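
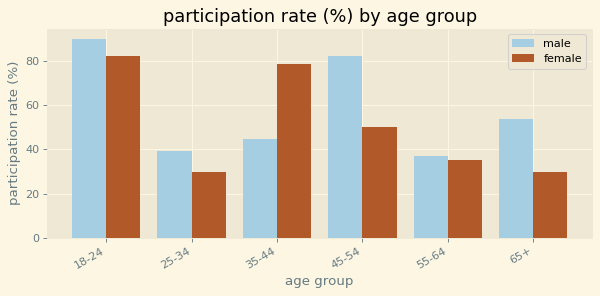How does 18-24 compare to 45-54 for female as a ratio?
≈ 1.6×

18-24 ≈ 80, 45-54 ≈ 50; 80/50 ≈ 1.6.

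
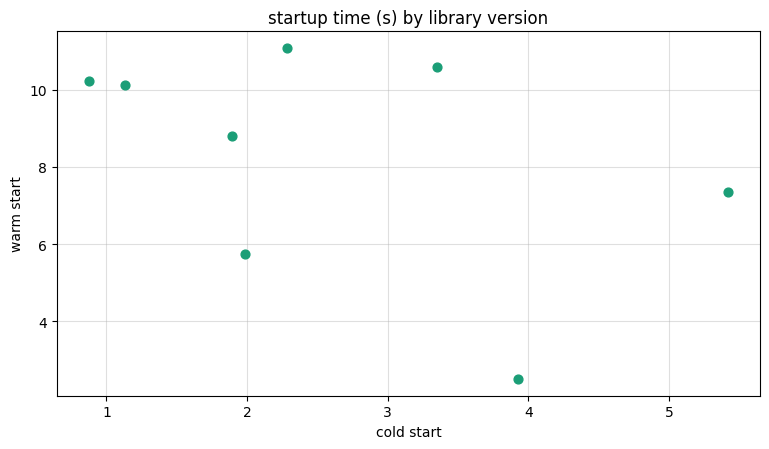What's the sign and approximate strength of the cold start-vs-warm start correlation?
Points are negatively correlated; moderate (|r| ≈ 0.5).

negative, moderate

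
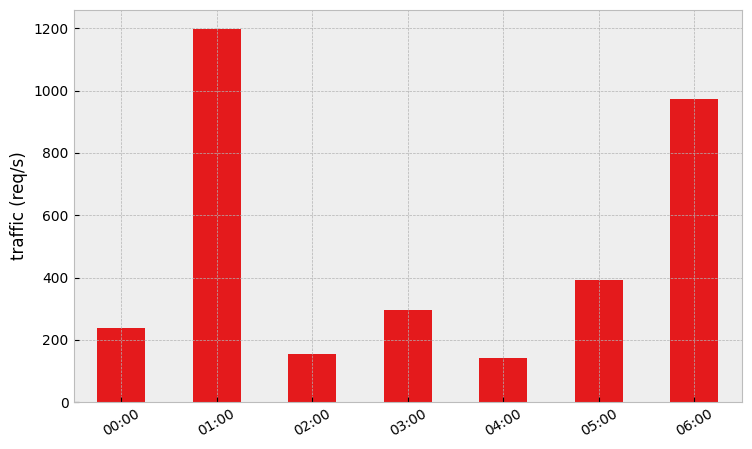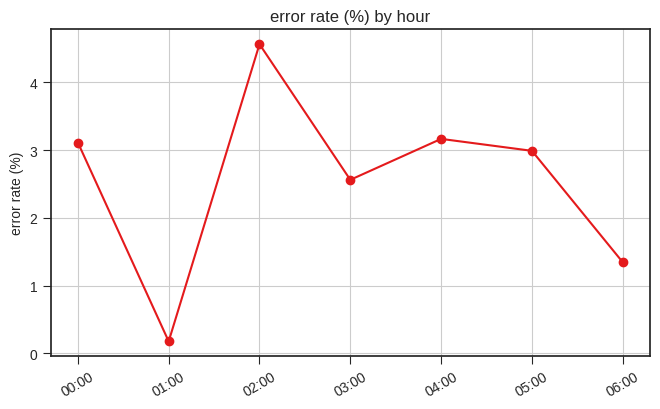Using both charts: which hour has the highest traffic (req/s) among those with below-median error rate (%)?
01:00

Chart 2 median error rate (%) ≈ 3; below-median hours: 01:00, 03:00, 06:00. Among those, 01:00 has the highest traffic (req/s) (≈ 1200).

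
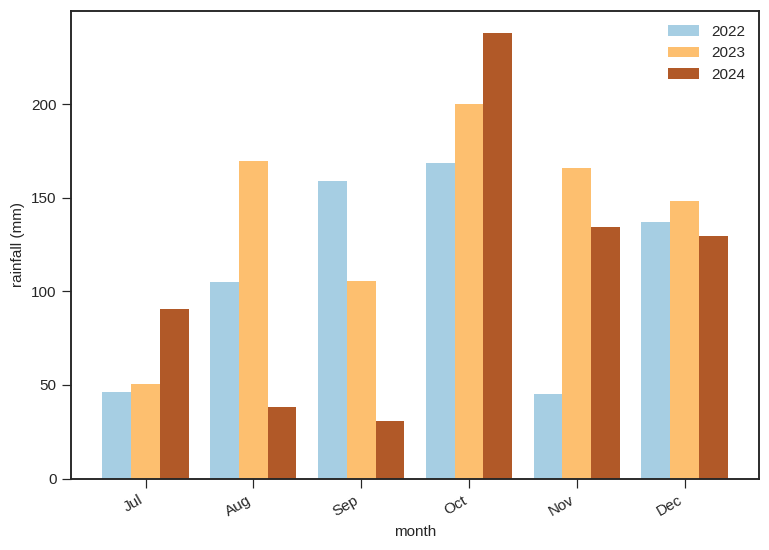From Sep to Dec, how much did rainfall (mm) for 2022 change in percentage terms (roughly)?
≈ -12.5%

Sep ≈ 160, Dec ≈ 140; (140 − 160) / 160 ≈ -12.5%.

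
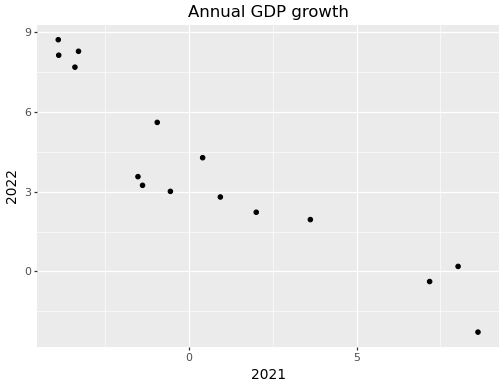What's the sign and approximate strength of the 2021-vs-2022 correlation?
negative, strong

Points are negatively correlated; strong (|r| ≈ 0.9).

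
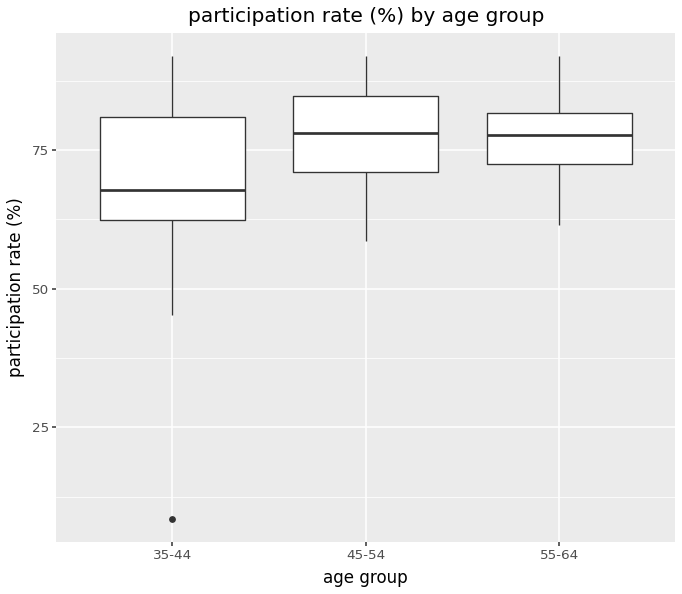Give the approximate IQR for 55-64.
≈ 9.0

Q3 ≈ 81.5, Q1 ≈ 72.5; IQR ≈ 9.0.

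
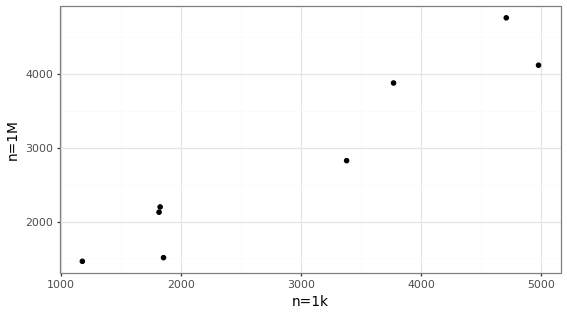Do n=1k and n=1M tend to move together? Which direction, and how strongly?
Points are positively correlated; strong (|r| ≈ 1.0).

positive, strong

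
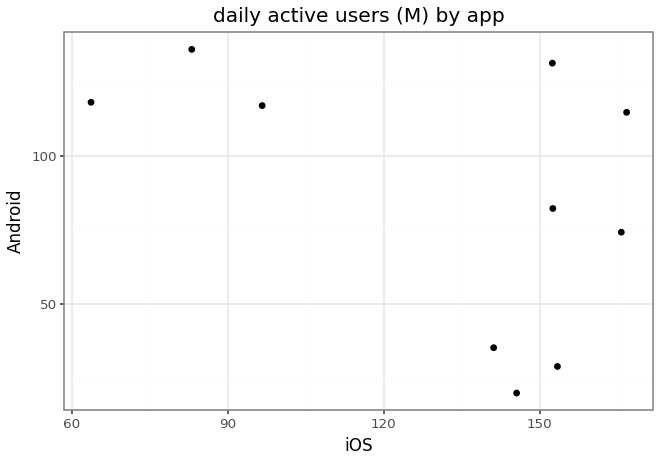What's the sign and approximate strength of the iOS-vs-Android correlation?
negative, moderate

Points are negatively correlated; moderate (|r| ≈ 0.5).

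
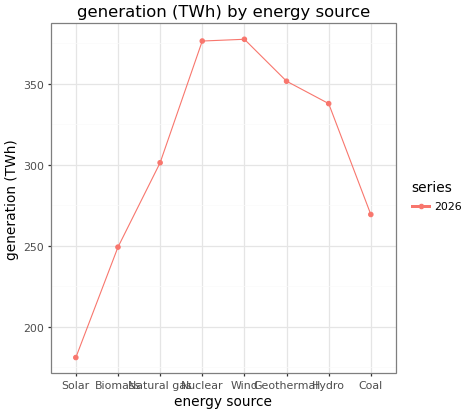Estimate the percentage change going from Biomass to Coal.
≈ +8.3%

Biomass ≈ 240, Coal ≈ 260; (260 − 240) / 240 ≈ +8.3%.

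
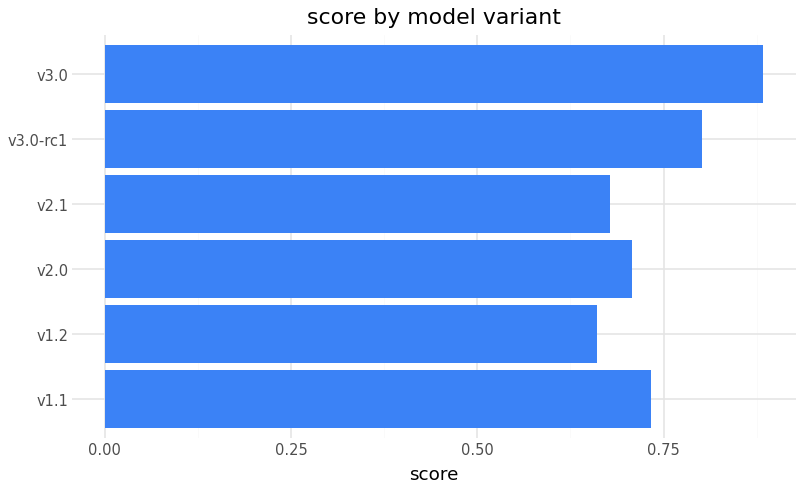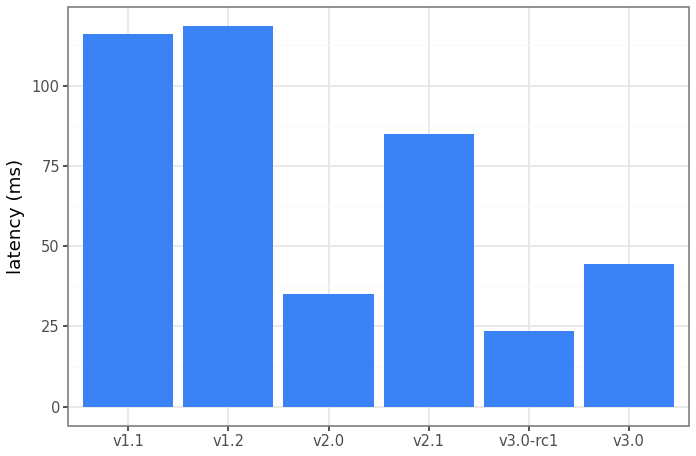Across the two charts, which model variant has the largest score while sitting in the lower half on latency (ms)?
Chart 2 median latency (ms) ≈ 60; below-median model variants: v2.0, v3.0-rc1, v3.0. Among those, v3.0 has the highest score (≈ 0.9).

v3.0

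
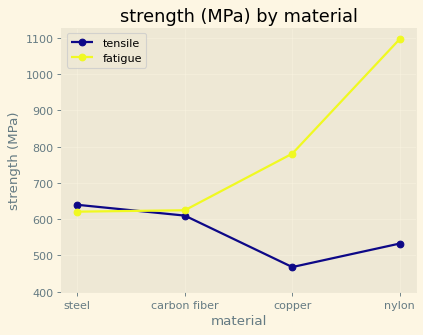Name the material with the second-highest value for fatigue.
Top 3 for fatigue: nylon ≈ 1100, copper ≈ 800, carbon fiber ≈ 600.

copper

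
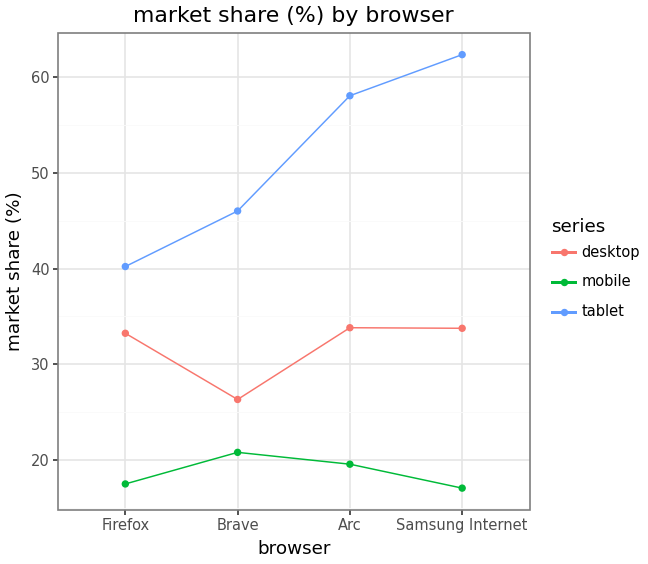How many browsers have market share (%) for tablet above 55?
Above 55: Arc, Samsung Internet.

2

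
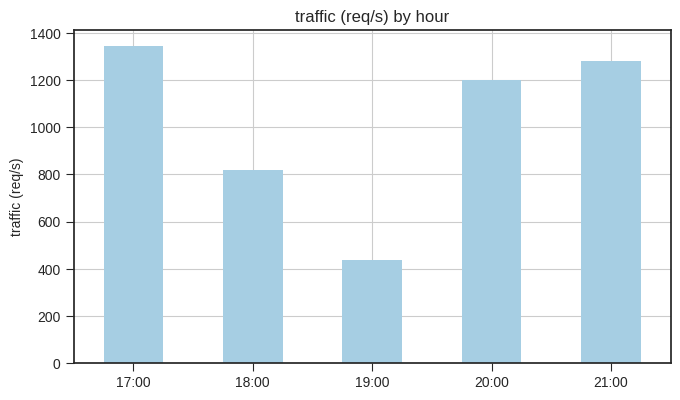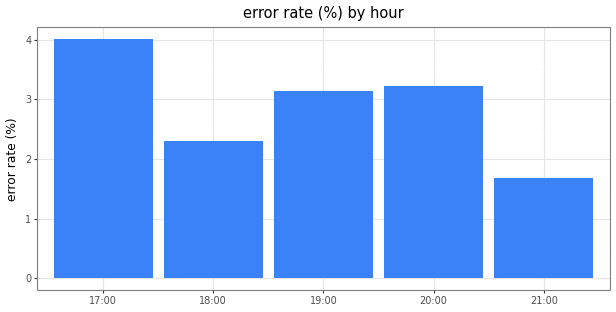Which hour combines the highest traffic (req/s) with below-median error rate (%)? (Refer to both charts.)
21:00

Chart 2 median error rate (%) ≈ 3; below-median hours: 18:00, 21:00. Among those, 21:00 has the highest traffic (req/s) (≈ 1200).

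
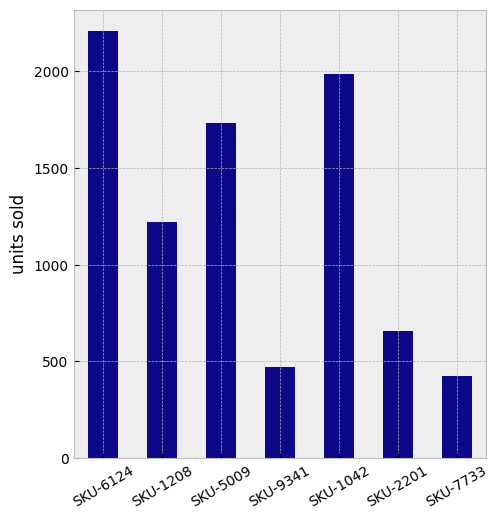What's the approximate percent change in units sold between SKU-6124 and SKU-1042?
SKU-6124 ≈ 2200, SKU-1042 ≈ 2000; (2000 − 2200) / 2200 ≈ -9.1%.

≈ -9.1%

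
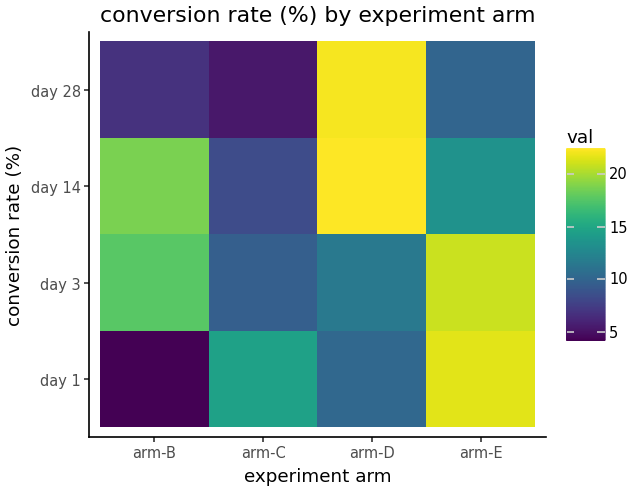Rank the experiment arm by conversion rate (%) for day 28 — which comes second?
arm-E

Top 3 for day 28: arm-D ≈ 22, arm-E ≈ 10, arm-B ≈ 6.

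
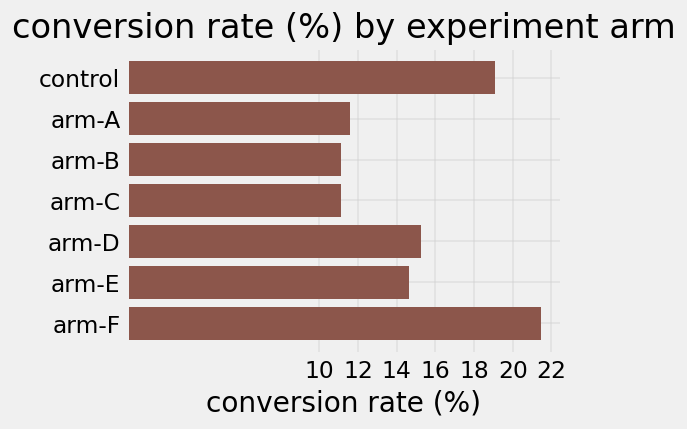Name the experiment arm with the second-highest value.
control

Top 3: arm-F ≈ 22, control ≈ 20, arm-D ≈ 16.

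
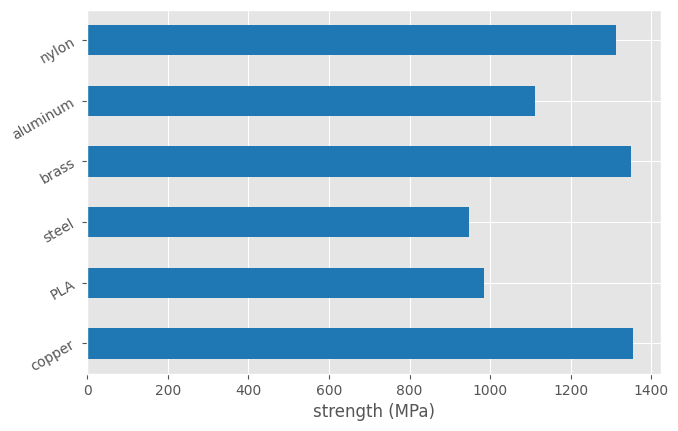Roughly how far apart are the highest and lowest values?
Max copper ≈ 1400, min steel ≈ 1000; range ≈ 400.

≈ 400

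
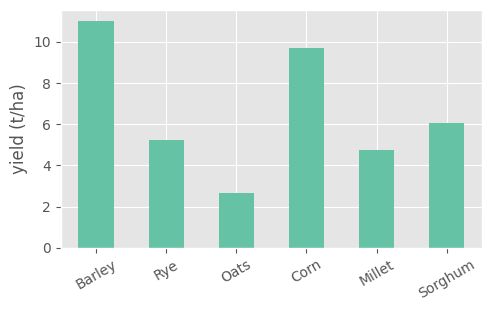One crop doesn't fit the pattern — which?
Barley ≈ 11; the rest sit between ≈ 3 and ≈ 10.

Barley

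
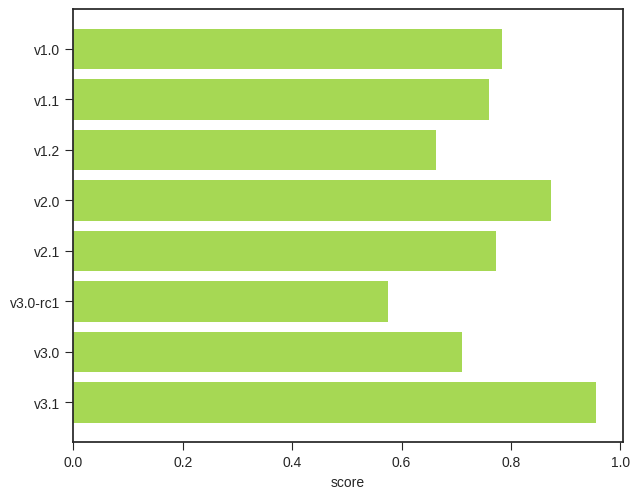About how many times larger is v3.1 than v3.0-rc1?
v3.1 ≈ 1.0, v3.0-rc1 ≈ 0.6; 1.0/0.6 ≈ 1.67.

≈ 1.67×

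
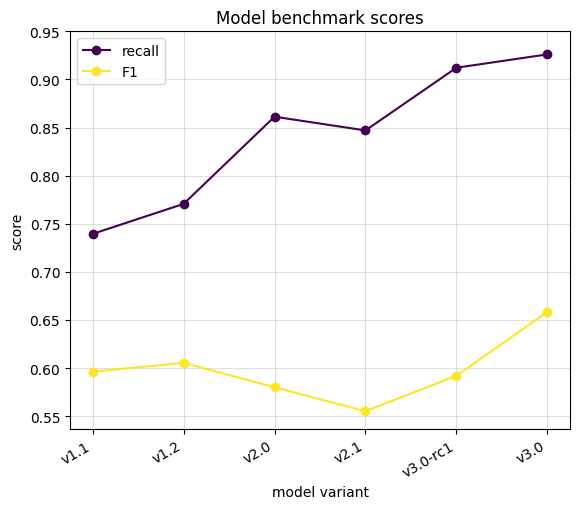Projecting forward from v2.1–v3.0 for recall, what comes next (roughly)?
Last three: 0.85, 0.90, 0.95 → slope ≈ 0.05/step → next ≈ 1.

≈ 1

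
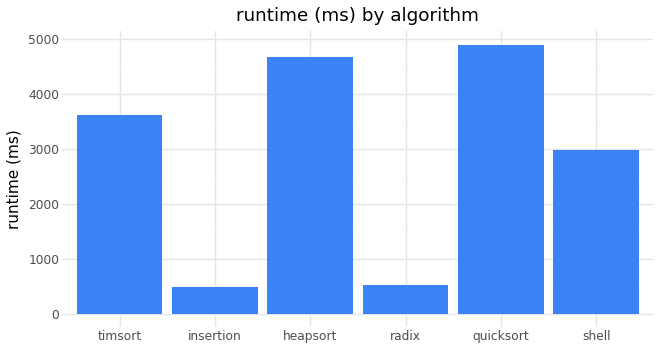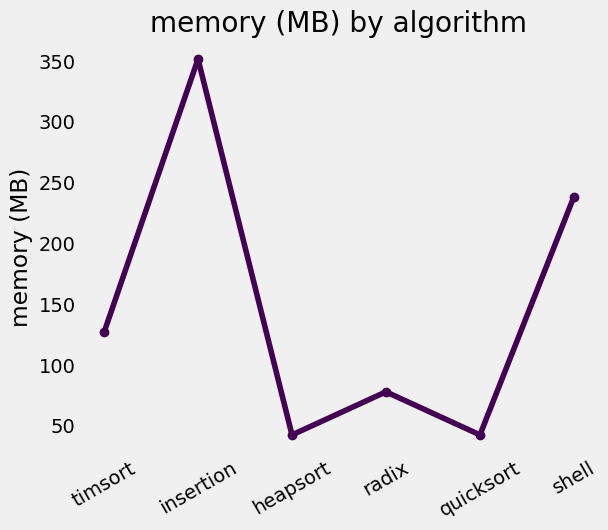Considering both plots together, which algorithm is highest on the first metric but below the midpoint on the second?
quicksort

Chart 2 median memory (MB) ≈ 100; below-median algorithms: heapsort, radix, quicksort. Among those, quicksort has the highest runtime (ms) (≈ 5000).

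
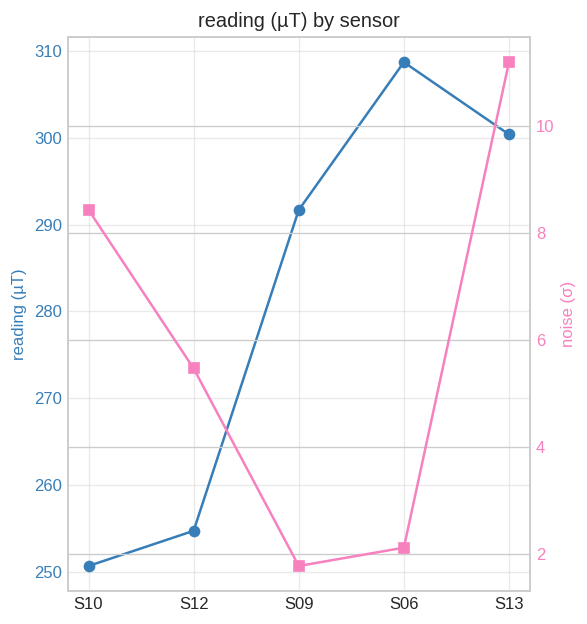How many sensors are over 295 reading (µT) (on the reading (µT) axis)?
2

Above 295: S06, S13.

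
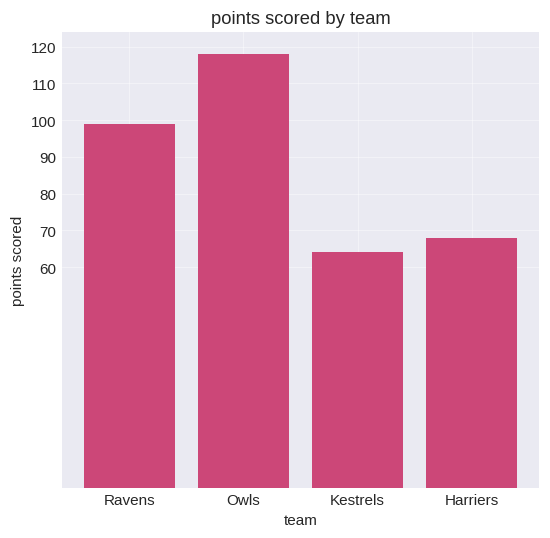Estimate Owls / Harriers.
Owls ≈ 120, Harriers ≈ 70; 120/70 ≈ 1.71.

≈ 1.71×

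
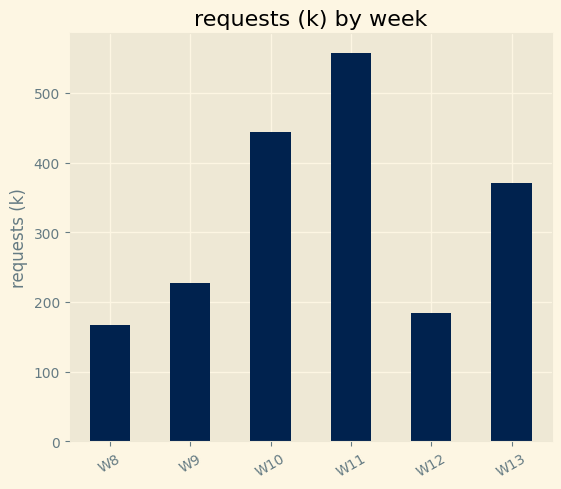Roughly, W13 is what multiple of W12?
≈ 1.75×

W13 ≈ 350, W12 ≈ 200; 350/200 ≈ 1.75.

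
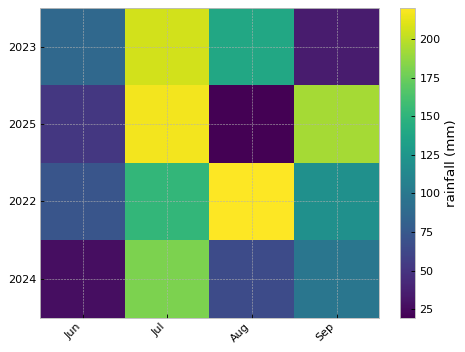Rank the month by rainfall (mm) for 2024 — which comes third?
Aug

Top 4 for 2024: Jul ≈ 180, Sep ≈ 100, Aug ≈ 60, Jun ≈ 20.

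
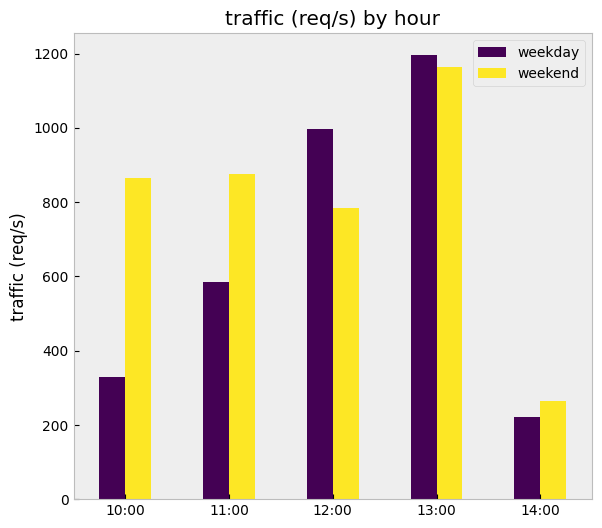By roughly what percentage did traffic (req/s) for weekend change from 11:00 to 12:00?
≈ -11.1%

11:00 ≈ 900, 12:00 ≈ 800; (800 − 900) / 900 ≈ -11.1%.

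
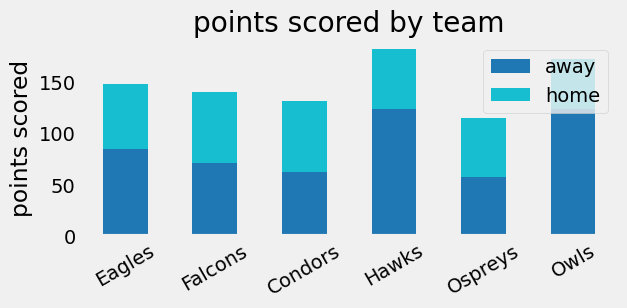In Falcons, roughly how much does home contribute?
home top ≈ 140, bottom ≈ 80; segment ≈ 60.

≈ 60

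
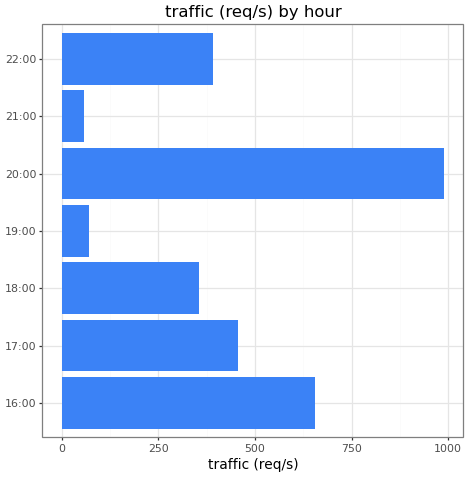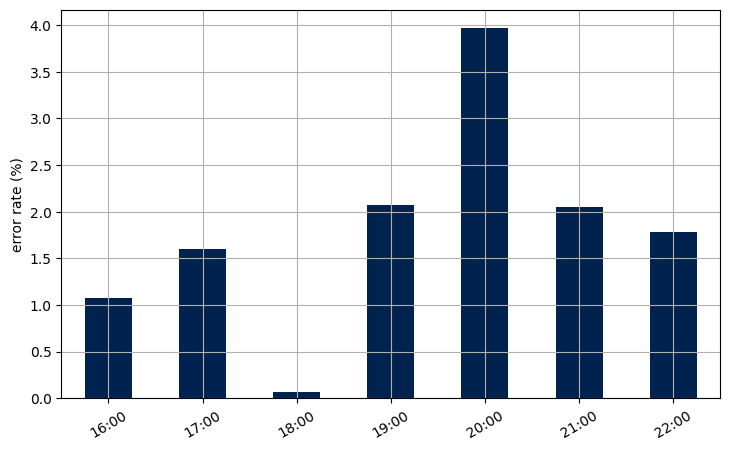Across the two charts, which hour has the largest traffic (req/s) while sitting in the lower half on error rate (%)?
16:00

Chart 2 median error rate (%) ≈ 2; below-median hours: 16:00, 17:00, 18:00. Among those, 16:00 has the highest traffic (req/s) (≈ 700).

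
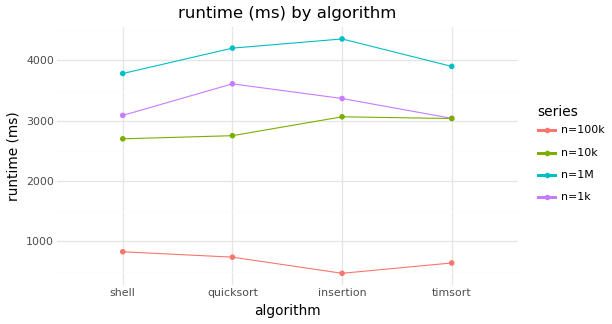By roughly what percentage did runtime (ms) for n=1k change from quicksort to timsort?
quicksort ≈ 3500, timsort ≈ 3000; (3000 − 3500) / 3500 ≈ -14.3%.

≈ -14.3%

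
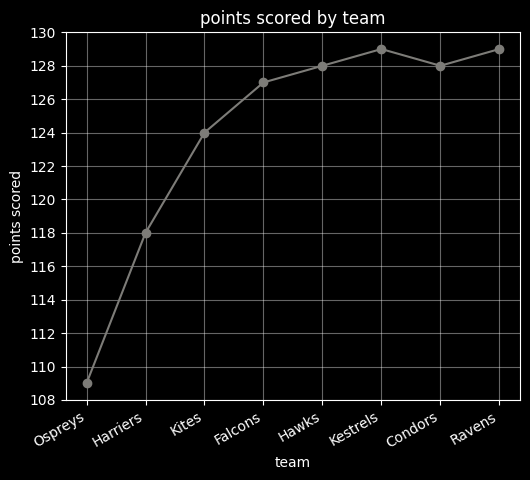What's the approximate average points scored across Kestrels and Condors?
≈ 128

(128 + 128) / 2 ≈ 128.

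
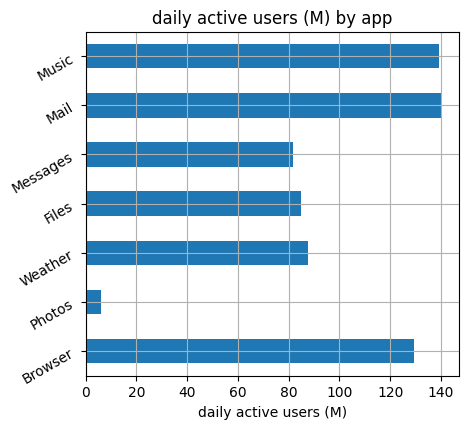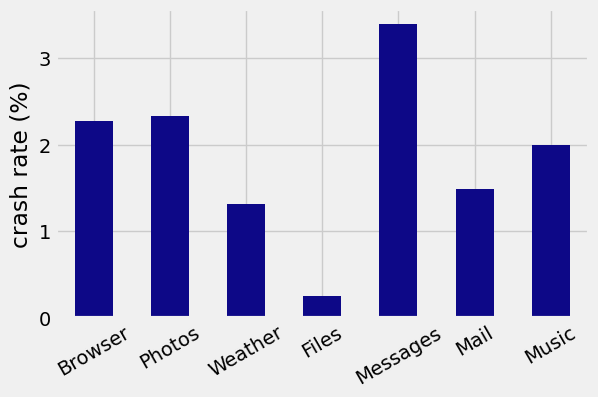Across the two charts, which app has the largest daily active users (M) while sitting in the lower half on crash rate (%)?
Chart 2 median crash rate (%) ≈ 2; below-median apps: Weather, Files, Mail. Among those, Mail has the highest daily active users (M) (≈ 140).

Mail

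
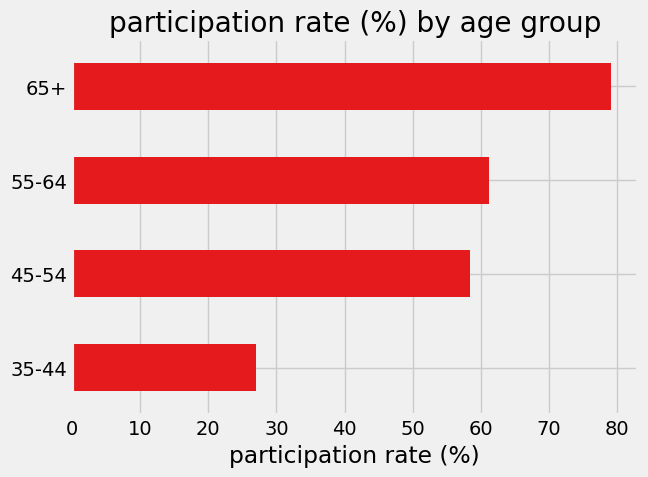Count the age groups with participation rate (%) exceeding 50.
3

Above 50: 45-54, 55-64, 65+.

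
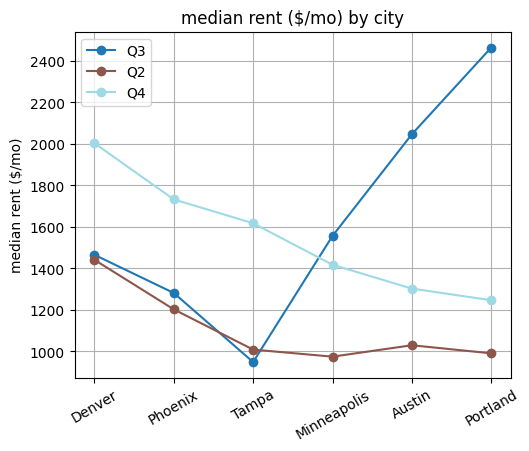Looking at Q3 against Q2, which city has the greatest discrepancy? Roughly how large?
Portland: Q3 ≈ 2400, Q2 ≈ 1000 → gap ≈ 1400. Next-largest (Austin) is only ≈ 1000.

Portland, ≈ 1400 $/mo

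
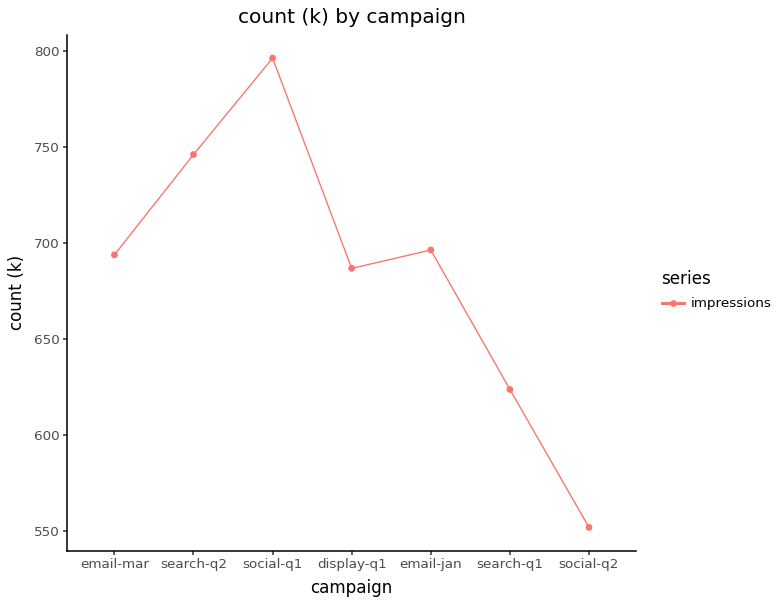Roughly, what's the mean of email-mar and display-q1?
(700 + 675) / 2 ≈ 688.

≈ 688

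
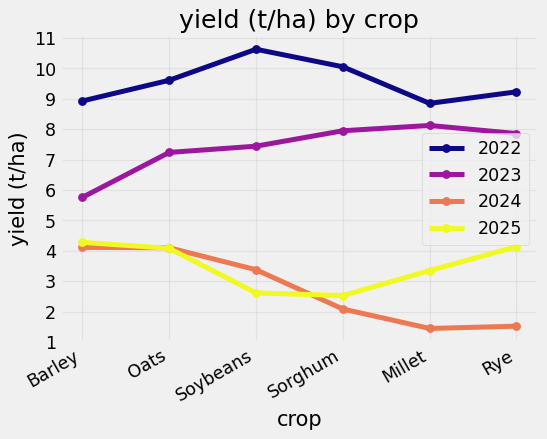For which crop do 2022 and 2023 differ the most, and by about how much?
Soybeans, ≈ 4 t/ha

Soybeans: 2022 ≈ 11, 2023 ≈ 7 → gap ≈ 4. Next-largest (Barley) is only ≈ 3.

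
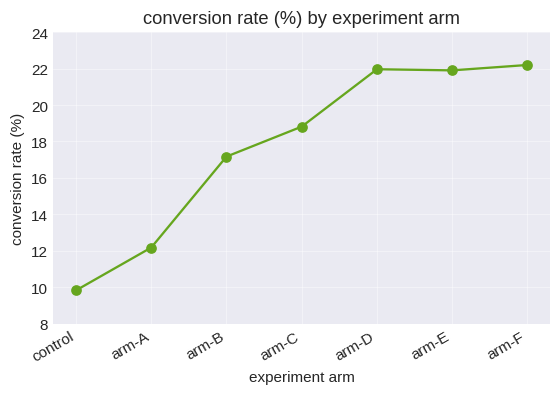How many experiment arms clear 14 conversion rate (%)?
5

Above 14: arm-B, arm-C, arm-D, arm-E, arm-F.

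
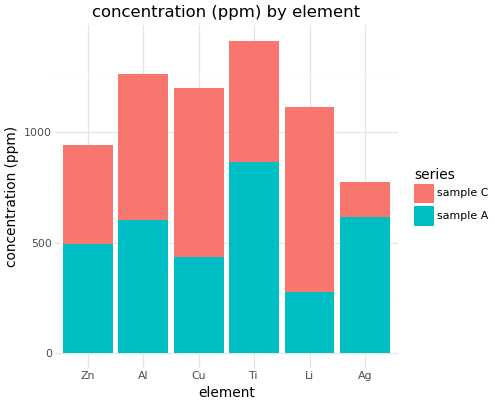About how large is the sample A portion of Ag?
≈ 600

sample A top ≈ 600, bottom ≈ 0; segment ≈ 600.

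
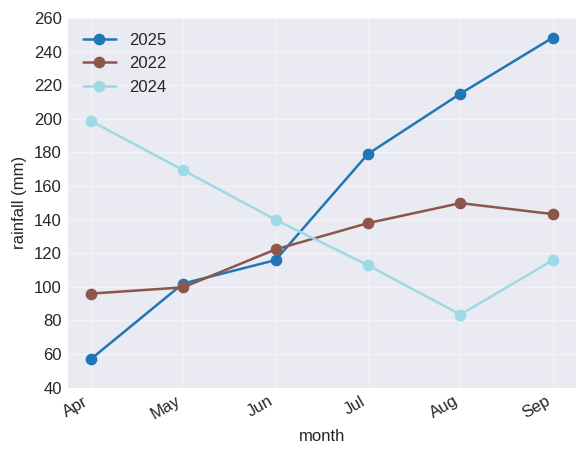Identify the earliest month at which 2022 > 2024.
Jun: 2022 ≈ 120 vs 2024 ≈ 140 (not yet); Jul: 2022 ≈ 140 vs 2024 ≈ 120 (first crossover).

Jul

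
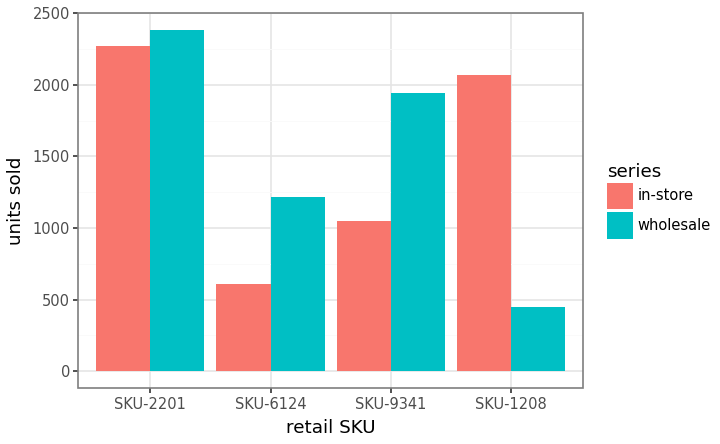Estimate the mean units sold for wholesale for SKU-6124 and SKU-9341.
≈ 1600

(1200 + 2000) / 2 ≈ 1600.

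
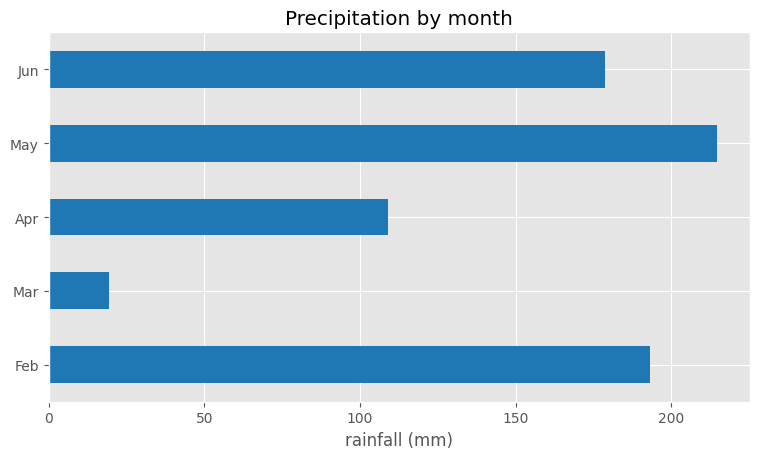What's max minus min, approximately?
Max May ≈ 220, min Mar ≈ 20; range ≈ 200.

≈ 200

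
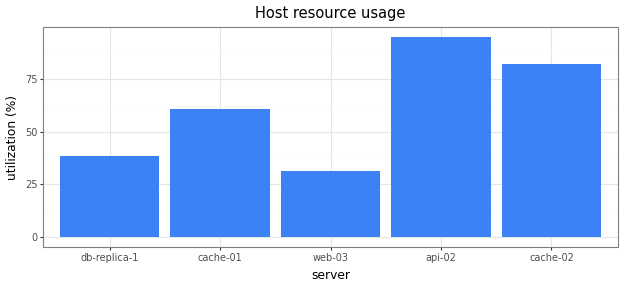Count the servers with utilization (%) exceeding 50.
3

Above 50: cache-01, api-02, cache-02.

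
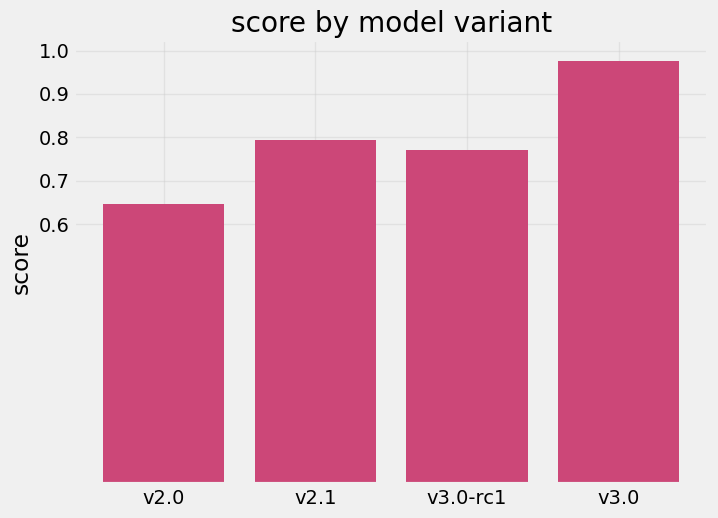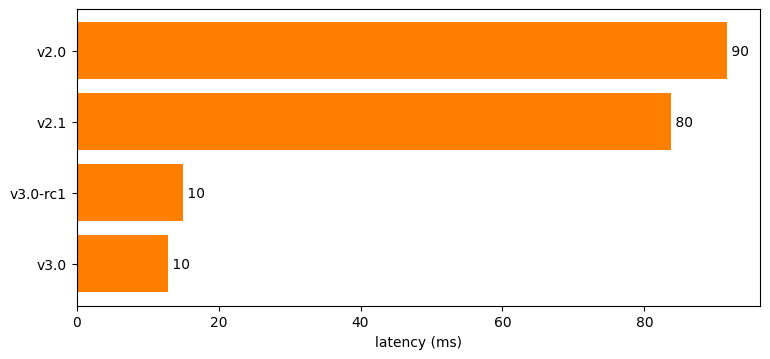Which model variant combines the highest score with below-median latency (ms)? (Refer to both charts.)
v3.0

Chart 2 median latency (ms) ≈ 50; below-median model variants: v3.0-rc1, v3.0. Among those, v3.0 has the highest score (≈ 1).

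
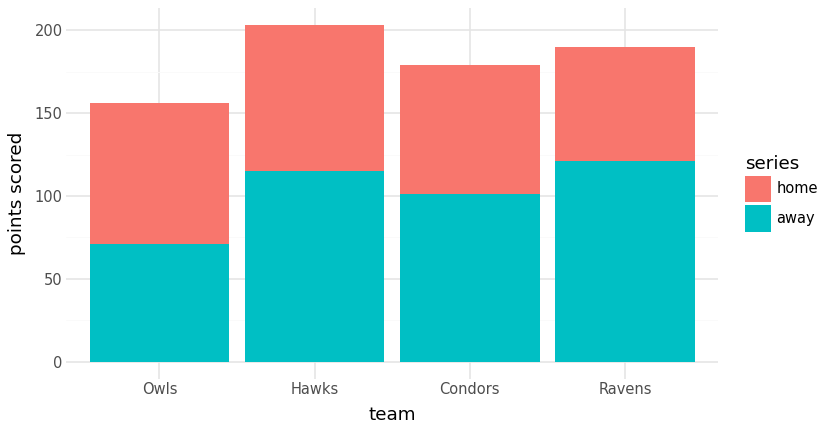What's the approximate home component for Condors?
≈ 80

home top ≈ 180, bottom ≈ 100; segment ≈ 80.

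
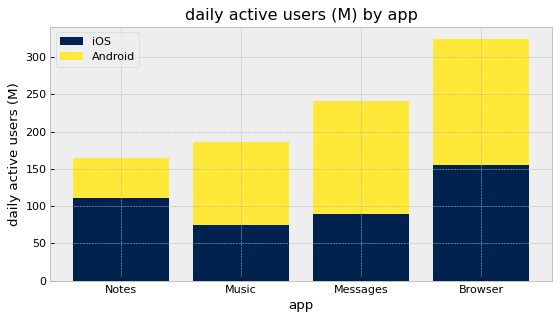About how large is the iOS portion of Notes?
≈ 100

iOS top ≈ 100, bottom ≈ 0; segment ≈ 100.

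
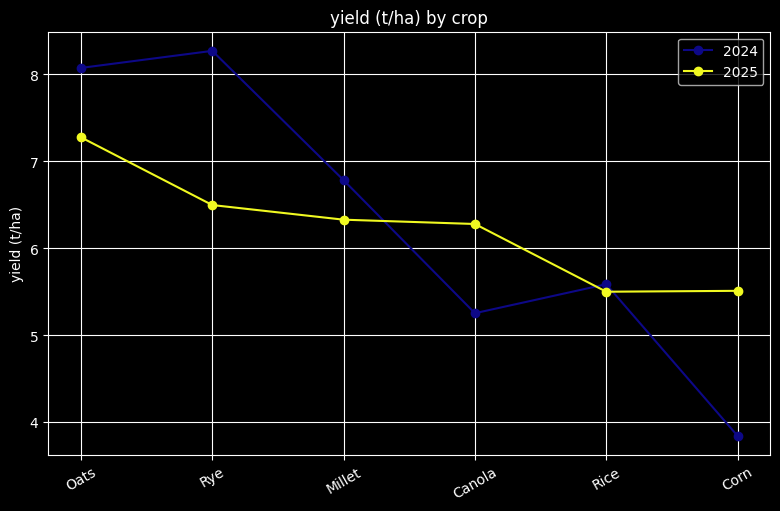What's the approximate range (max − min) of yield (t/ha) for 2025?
≈ 2.0

Max Oats ≈ 7.5, min Rice ≈ 5.5; range ≈ 2.0.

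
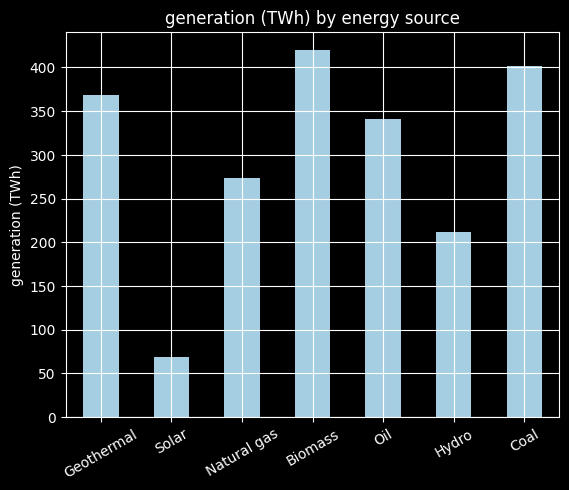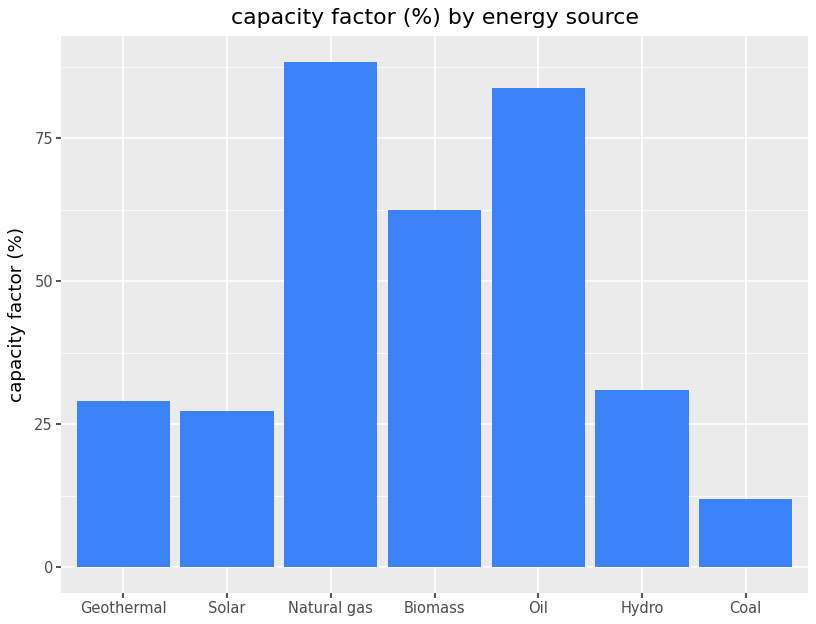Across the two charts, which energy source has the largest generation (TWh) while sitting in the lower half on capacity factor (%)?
Chart 2 median capacity factor (%) ≈ 30; below-median energy sources: Geothermal, Solar, Coal. Among those, Coal has the highest generation (TWh) (≈ 400).

Coal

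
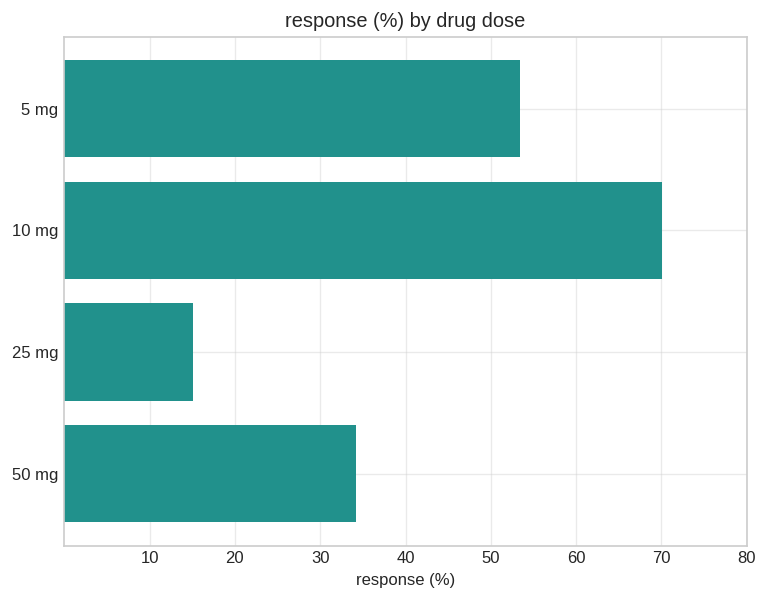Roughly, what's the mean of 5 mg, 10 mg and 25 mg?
≈ 47

(50 + 70 + 20) / 3 ≈ 47.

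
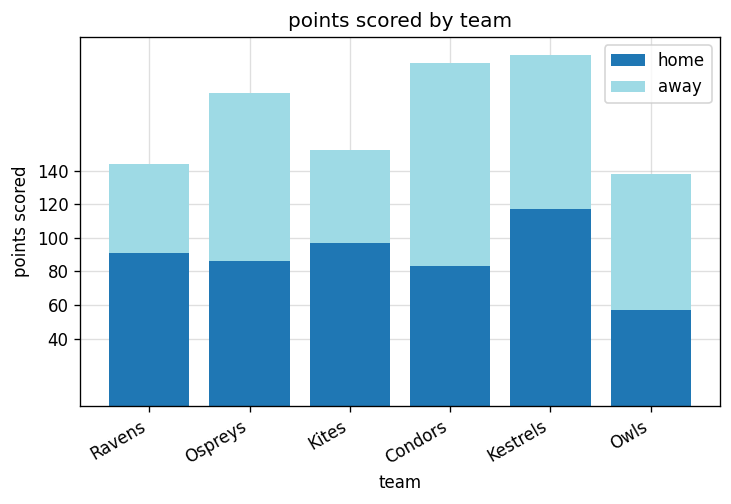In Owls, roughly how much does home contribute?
home top ≈ 60, bottom ≈ 0; segment ≈ 60.

≈ 60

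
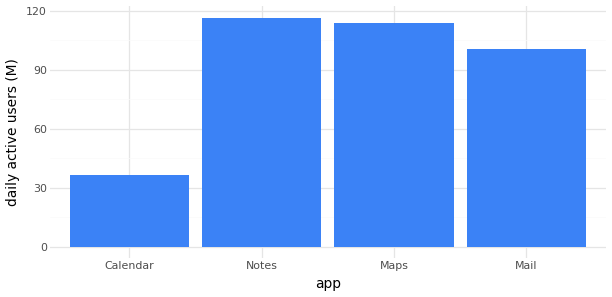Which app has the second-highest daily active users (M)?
Top 3: Notes ≈ 120, Maps ≈ 110, Mail ≈ 100.

Maps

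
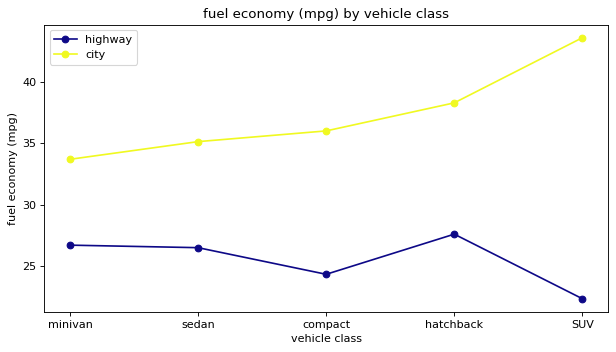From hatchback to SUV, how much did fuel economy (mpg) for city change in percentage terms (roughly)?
hatchback ≈ 38, SUV ≈ 44; (44 − 38) / 38 ≈ +15.8%.

≈ +15.8%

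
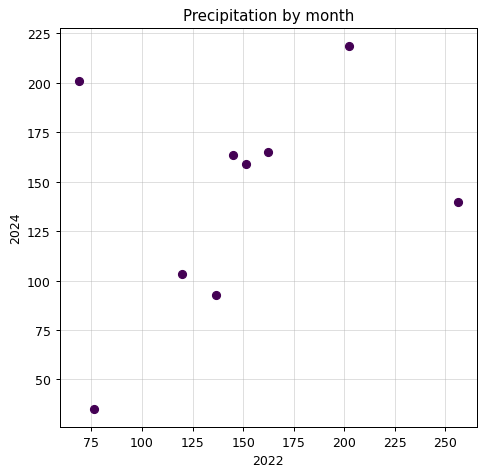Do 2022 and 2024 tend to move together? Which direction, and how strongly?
positive, weak

Points are positively correlated; weak (|r| ≈ 0.3).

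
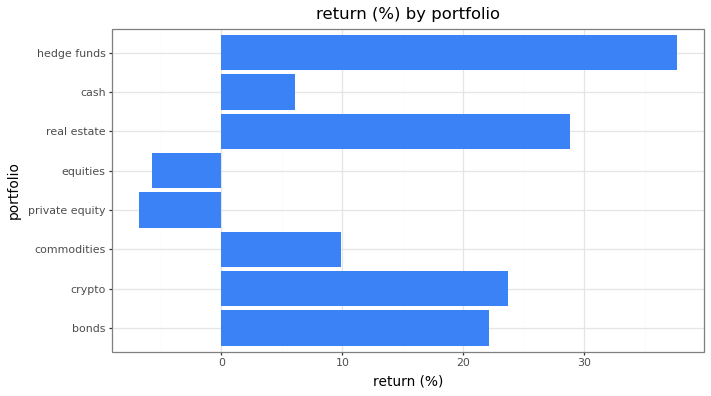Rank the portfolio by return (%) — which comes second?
Top 3: hedge funds ≈ 40, real estate ≈ 30, crypto ≈ 25.

real estate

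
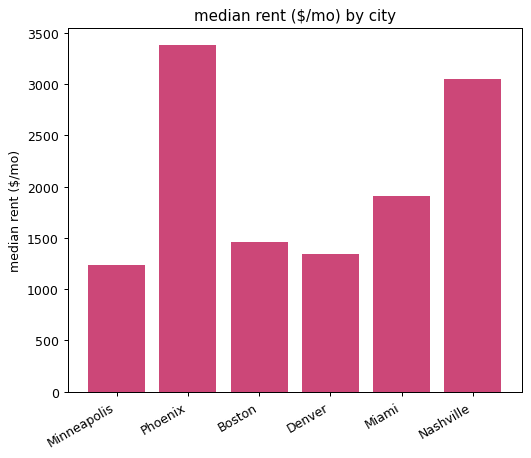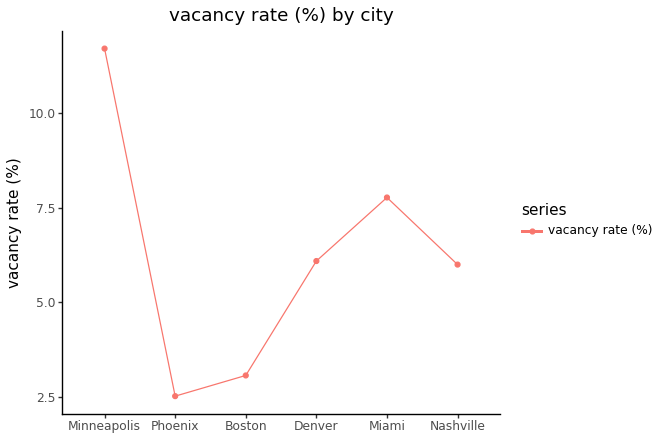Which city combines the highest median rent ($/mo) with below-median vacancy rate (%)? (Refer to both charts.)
Phoenix

Chart 2 median vacancy rate (%) ≈ 6; below-median cities: Phoenix, Boston, Nashville. Among those, Phoenix has the highest median rent ($/mo) (≈ 3500).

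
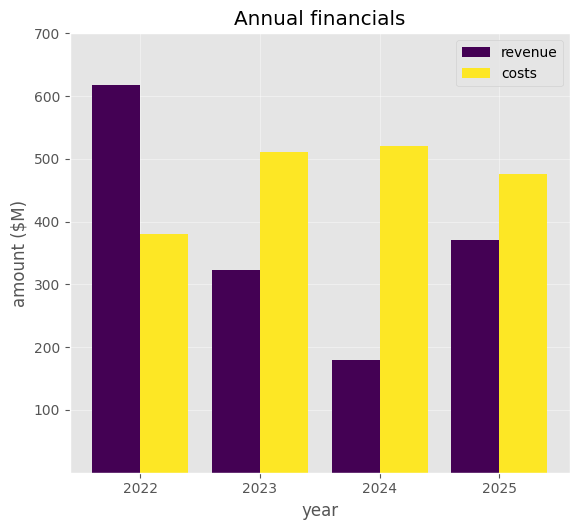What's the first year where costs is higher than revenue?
2022: costs ≈ 400 vs revenue ≈ 600 (not yet); 2023: costs ≈ 500 vs revenue ≈ 300 (first crossover).

2023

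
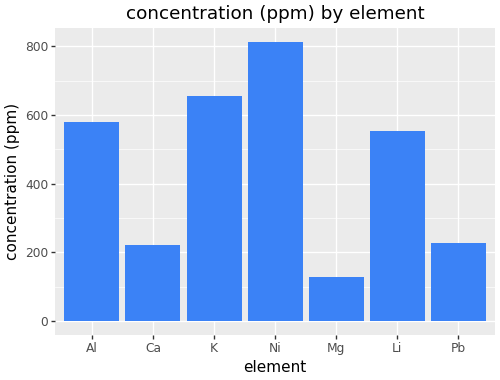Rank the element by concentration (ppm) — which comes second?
Top 3: Ni ≈ 800, K ≈ 700, Al ≈ 600.

K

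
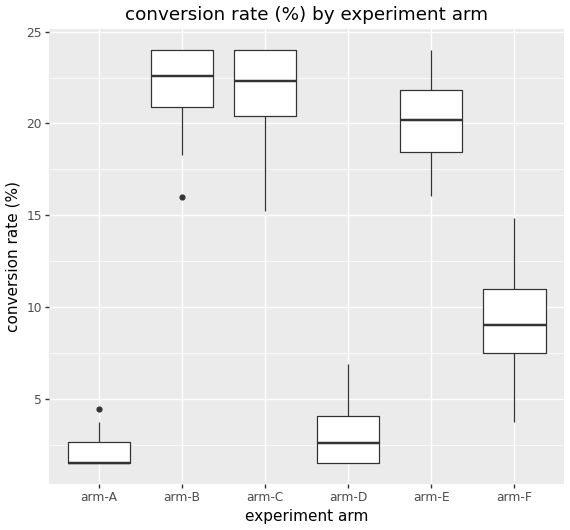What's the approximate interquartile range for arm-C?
Q3 ≈ 24, Q1 ≈ 20; IQR ≈ 4.

≈ 4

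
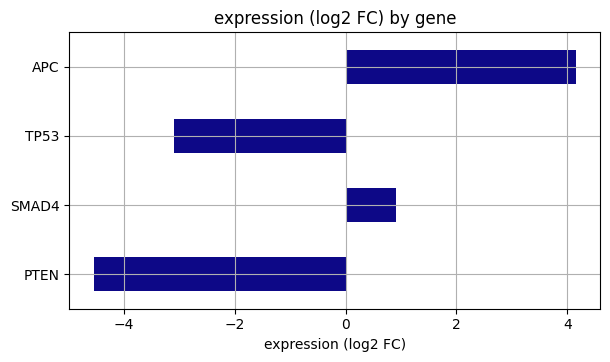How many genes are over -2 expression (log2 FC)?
Above -2: SMAD4, APC.

2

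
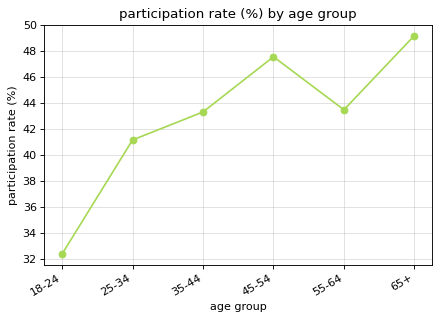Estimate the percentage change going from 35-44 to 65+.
≈ +13.6%

35-44 ≈ 44, 65+ ≈ 50; (50 − 44) / 44 ≈ +13.6%.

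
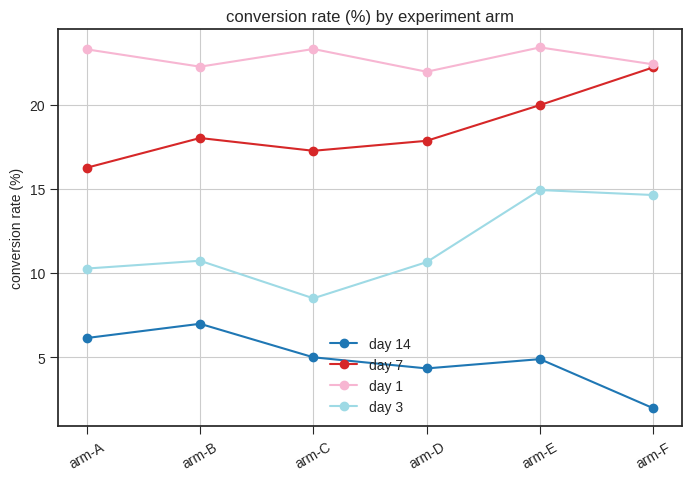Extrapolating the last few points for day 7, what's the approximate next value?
Last three: 18, 20, 22 → slope ≈ 2/step → next ≈ 24.

≈ 24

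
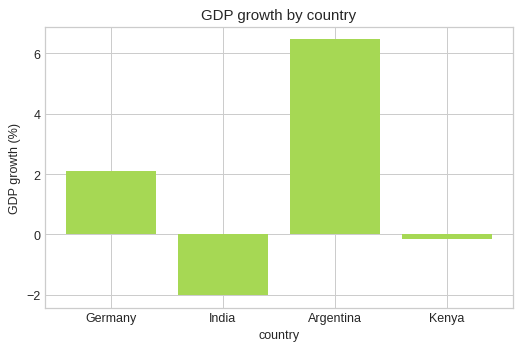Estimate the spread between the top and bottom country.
Max Argentina ≈ 6, min India ≈ -2; range ≈ 8.

≈ 8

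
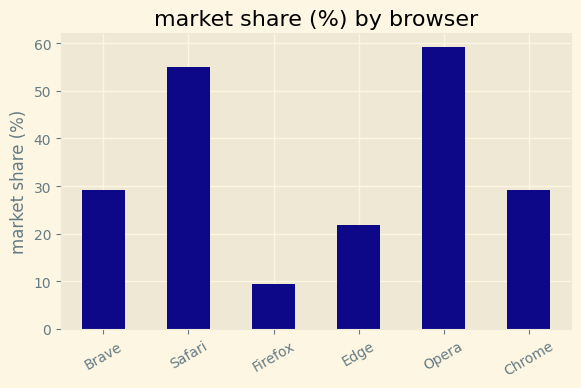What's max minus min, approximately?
≈ 50

Max Opera ≈ 60, min Firefox ≈ 10; range ≈ 50.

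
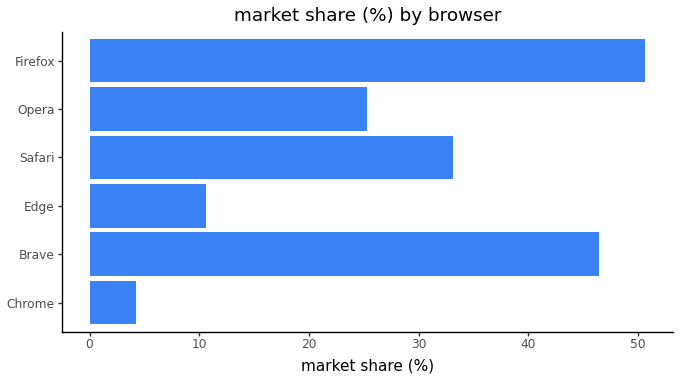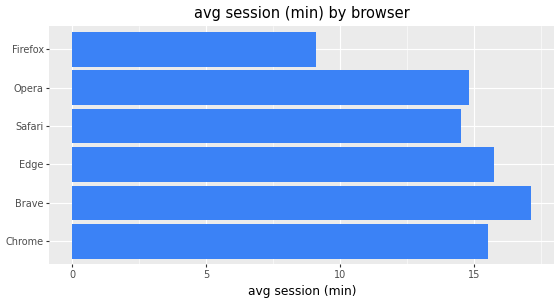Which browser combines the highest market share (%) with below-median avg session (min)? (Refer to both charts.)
Firefox

Chart 2 median avg session (min) ≈ 16; below-median browsers: Safari, Opera, Firefox. Among those, Firefox has the highest market share (%) (≈ 50).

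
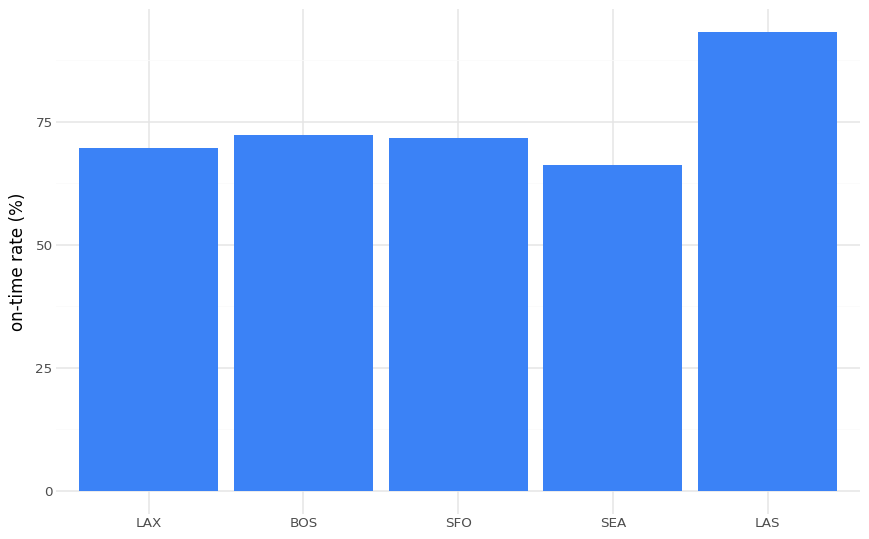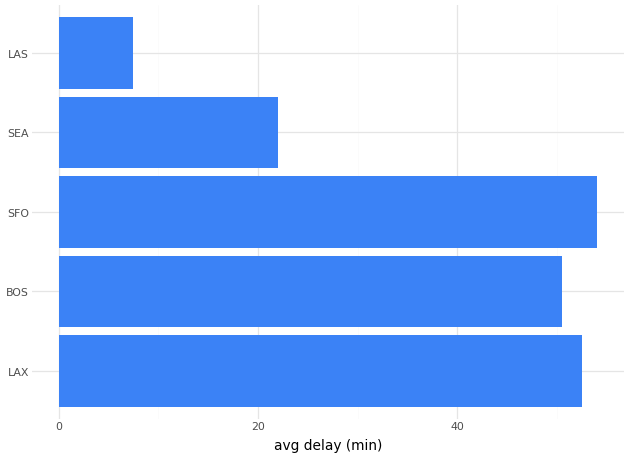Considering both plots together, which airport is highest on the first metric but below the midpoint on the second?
LAS

Chart 2 median avg delay (min) ≈ 50; below-median airports: SEA, LAS. Among those, LAS has the highest on-time rate (%) (≈ 90).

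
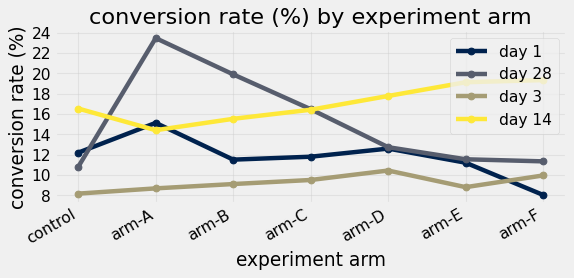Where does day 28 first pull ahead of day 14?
arm-A

control: day 28 ≈ 10 vs day 14 ≈ 16 (not yet); arm-A: day 28 ≈ 24 vs day 14 ≈ 14 (first crossover).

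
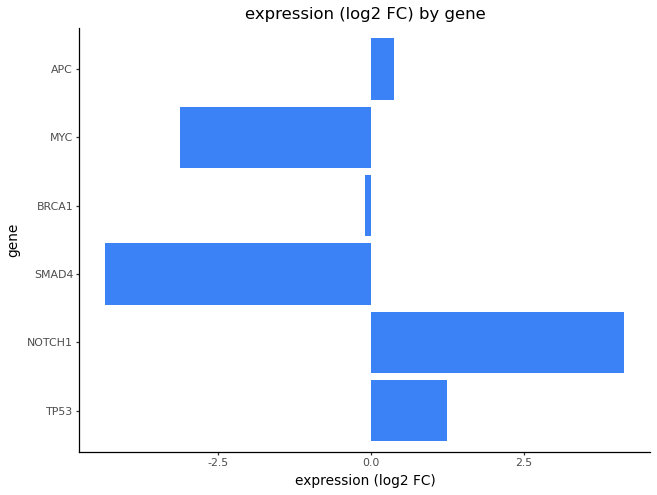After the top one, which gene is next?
TP53

Top 3: NOTCH1 ≈ 4, TP53 ≈ 1, APC ≈ 0.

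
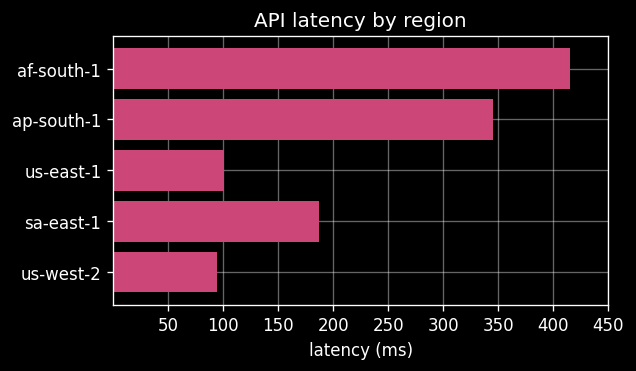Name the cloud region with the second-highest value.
ap-south-1

Top 3: af-south-1 ≈ 400, ap-south-1 ≈ 350, sa-east-1 ≈ 200.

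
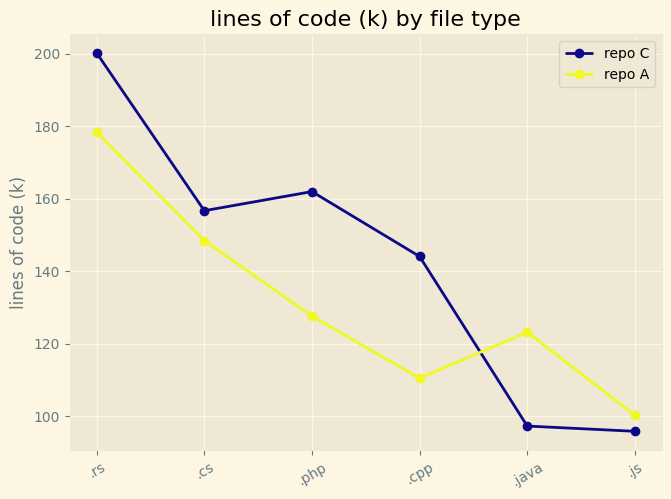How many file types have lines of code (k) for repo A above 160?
Above 160: .rs.

1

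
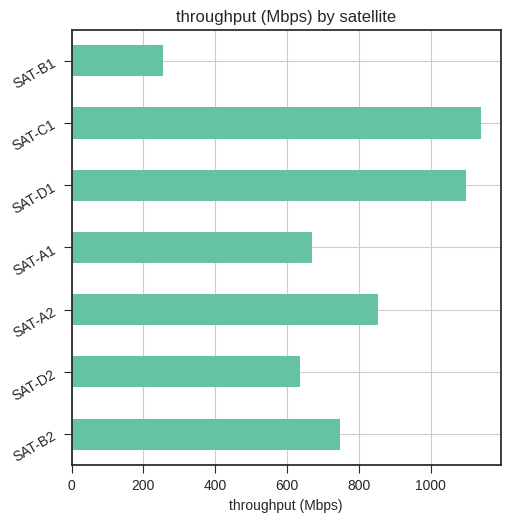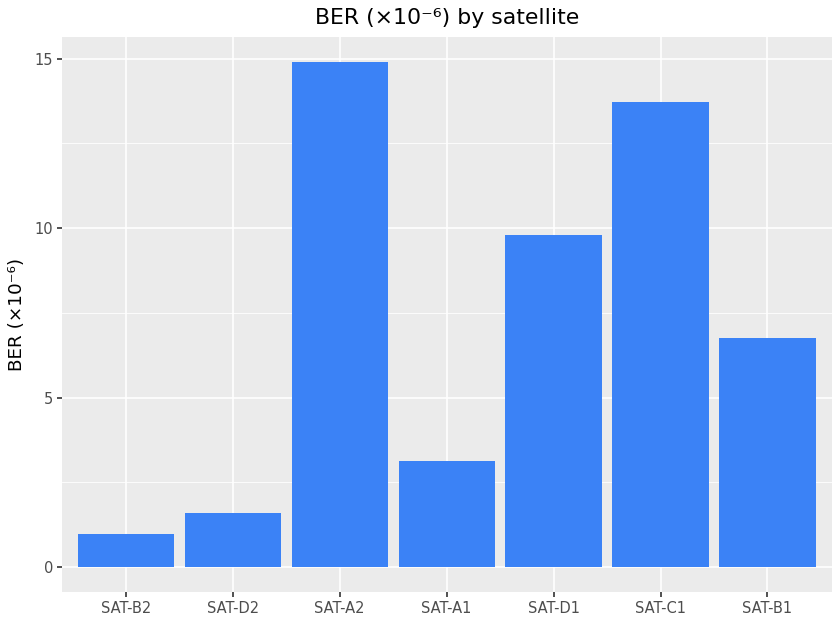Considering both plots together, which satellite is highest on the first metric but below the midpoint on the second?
Chart 2 median BER (×10⁻⁶) ≈ 6; below-median satellites: SAT-B2, SAT-D2, SAT-A1. Among those, SAT-B2 has the highest throughput (Mbps) (≈ 800).

SAT-B2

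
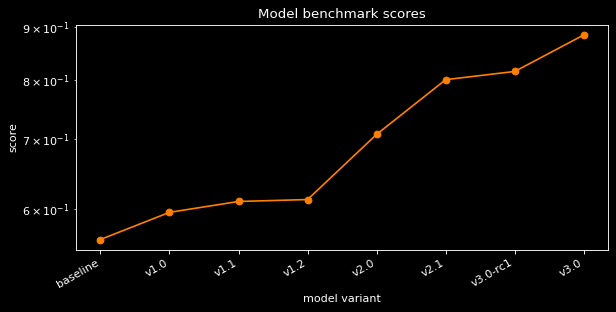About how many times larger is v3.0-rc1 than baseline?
≈ 1.45×

v3.0-rc1 ≈ 0.80, baseline ≈ 0.55; 0.80/0.55 ≈ 1.45.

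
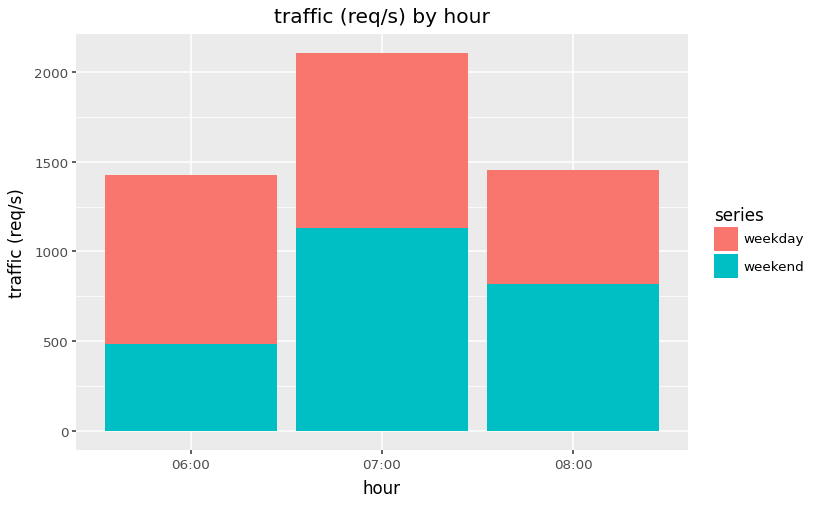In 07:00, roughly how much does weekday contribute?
weekday top ≈ 2200, bottom ≈ 1200; segment ≈ 1000.

≈ 1000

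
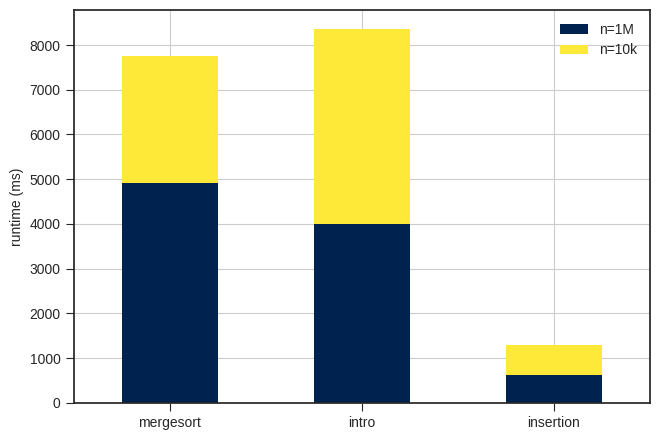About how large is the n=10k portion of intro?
n=10k top ≈ 8000, bottom ≈ 4000; segment ≈ 4000.

≈ 4000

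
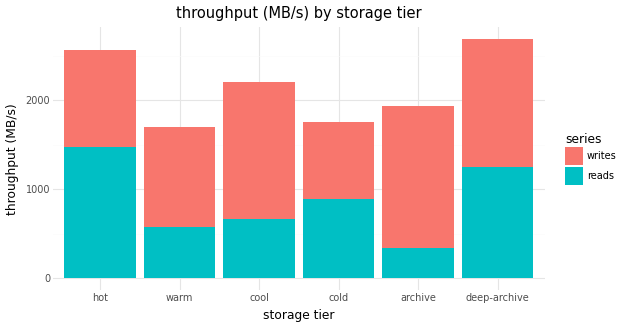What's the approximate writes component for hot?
writes top ≈ 2500, bottom ≈ 1500; segment ≈ 1000.

≈ 1000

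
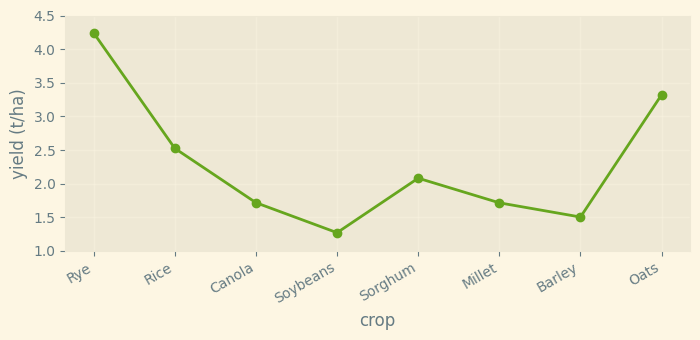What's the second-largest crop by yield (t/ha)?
Oats

Top 3: Rye ≈ 4.0, Oats ≈ 3.5, Rice ≈ 2.5.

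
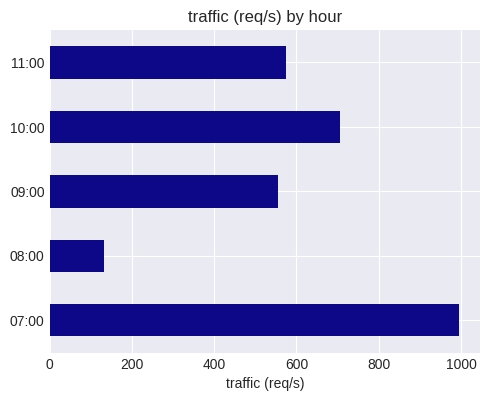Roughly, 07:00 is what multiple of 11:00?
≈ 1.67×

07:00 ≈ 1000, 11:00 ≈ 600; 1000/600 ≈ 1.67.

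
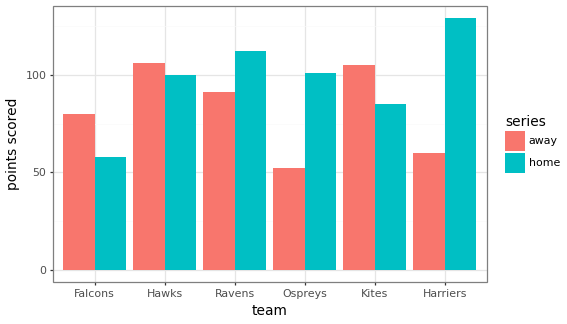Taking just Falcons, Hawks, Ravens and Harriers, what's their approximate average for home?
(60 + 100 + 120 + 120) / 4 ≈ 100.

≈ 100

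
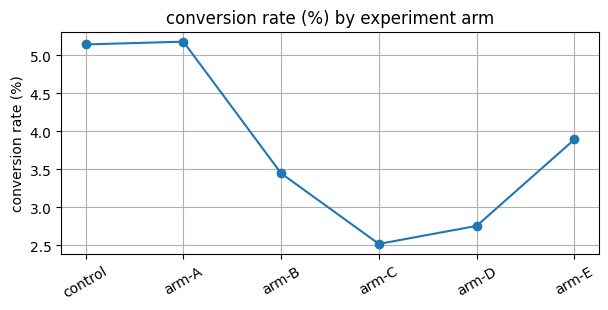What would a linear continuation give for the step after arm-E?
≈ 4.75

Last three: 2.5, 3.0, 4.0 → slope ≈ 0.75/step → next ≈ 4.75.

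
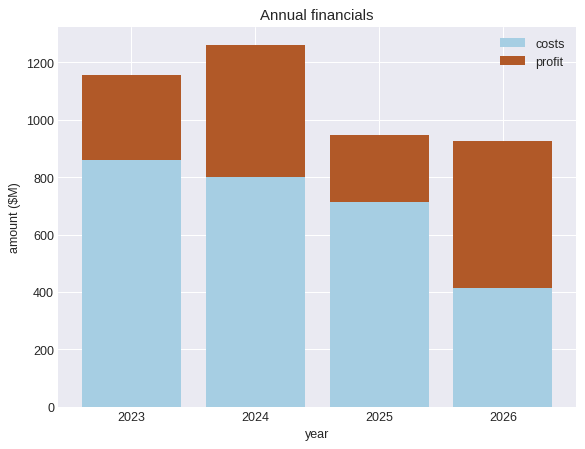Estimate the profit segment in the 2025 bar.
≈ 200

profit top ≈ 1000, bottom ≈ 800; segment ≈ 200.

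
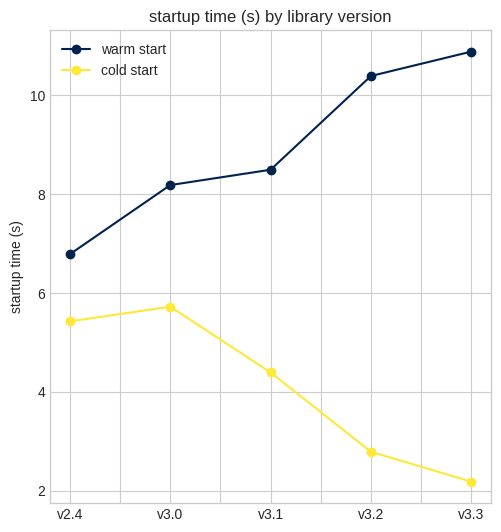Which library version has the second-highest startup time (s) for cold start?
Top 3 for cold start: v3.0 ≈ 6, v2.4 ≈ 5, v3.1 ≈ 4.

v2.4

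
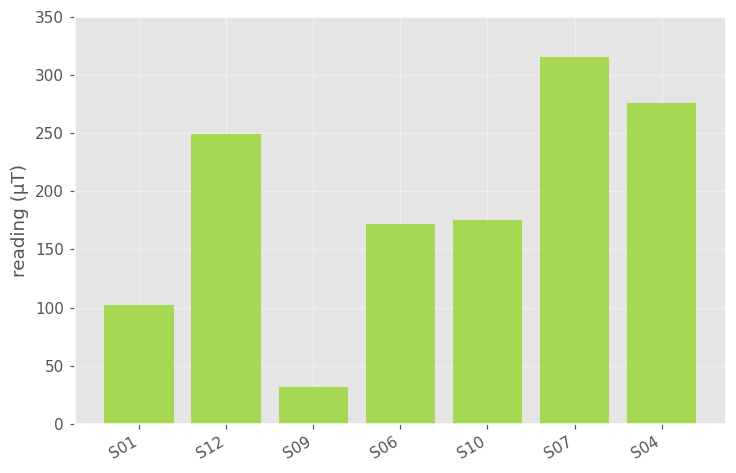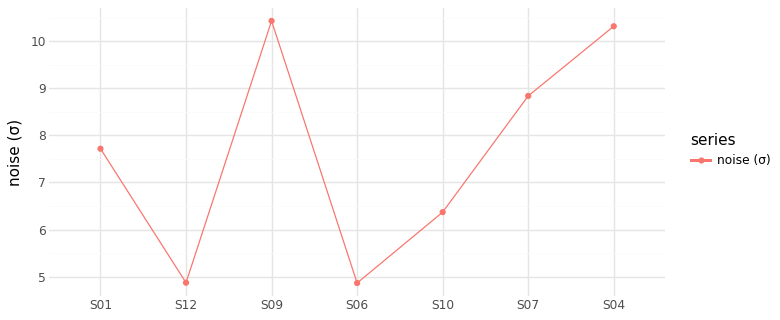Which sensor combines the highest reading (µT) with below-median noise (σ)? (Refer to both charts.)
Chart 2 median noise (σ) ≈ 8; below-median sensors: S12, S06, S10. Among those, S12 has the highest reading (µT) (≈ 250).

S12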